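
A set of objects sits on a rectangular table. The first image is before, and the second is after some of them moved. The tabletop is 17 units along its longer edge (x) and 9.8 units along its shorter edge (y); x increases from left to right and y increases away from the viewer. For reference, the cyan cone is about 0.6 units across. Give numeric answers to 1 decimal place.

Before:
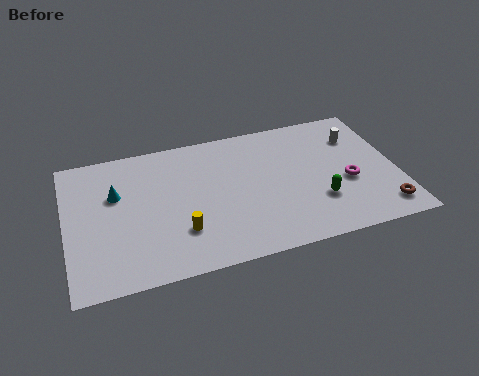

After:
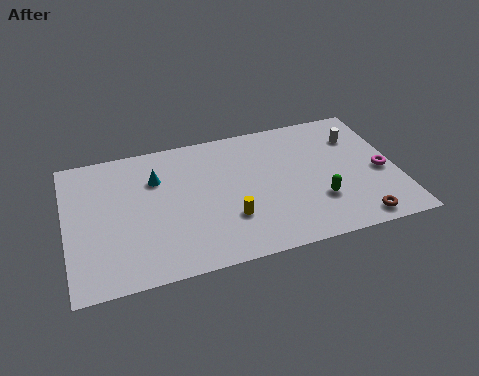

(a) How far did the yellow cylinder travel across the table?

2.5

The yellow cylinder was near (5.7, 2.8) before and (8.2, 3.0) after, so it travelled √(2.5² + 0.2²) ≈ 2.5 units.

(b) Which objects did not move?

the white cylinder and the green capsule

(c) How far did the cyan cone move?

2.2

The cyan cone was near (2.6, 6.3) before and (4.7, 6.9) after, so it travelled √(2.1² + 0.6²) ≈ 2.2 units.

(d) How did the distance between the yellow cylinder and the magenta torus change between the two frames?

-0.7

Before: roughly 8.8 units apart; after: 8.1. That's 0.7 units closer together.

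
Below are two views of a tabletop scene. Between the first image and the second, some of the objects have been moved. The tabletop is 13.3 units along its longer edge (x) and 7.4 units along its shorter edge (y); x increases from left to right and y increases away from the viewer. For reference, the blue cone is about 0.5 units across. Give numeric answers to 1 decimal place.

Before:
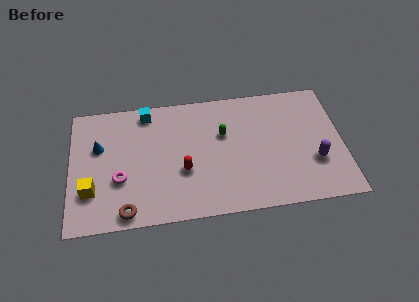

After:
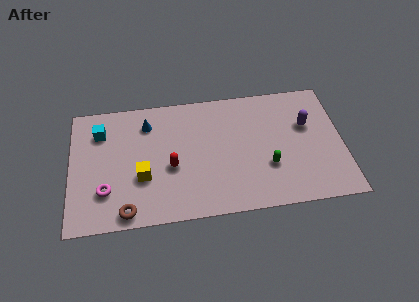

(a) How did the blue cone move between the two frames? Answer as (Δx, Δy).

(2.4, 1.1)

From the two frames, the blue cone sits at roughly (1.4, 4.7) before and (3.8, 5.8) after.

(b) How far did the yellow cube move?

2.5

The yellow cube moved from about (1.0, 2.2) to (3.5, 2.7), a distance of √(2.5² + 0.5²) ≈ 2.5.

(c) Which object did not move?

the brown torus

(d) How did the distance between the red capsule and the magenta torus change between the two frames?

+0.3

The distance was about 3.1 in the first image and 3.4 in the second, so they moved 0.3 units further apart.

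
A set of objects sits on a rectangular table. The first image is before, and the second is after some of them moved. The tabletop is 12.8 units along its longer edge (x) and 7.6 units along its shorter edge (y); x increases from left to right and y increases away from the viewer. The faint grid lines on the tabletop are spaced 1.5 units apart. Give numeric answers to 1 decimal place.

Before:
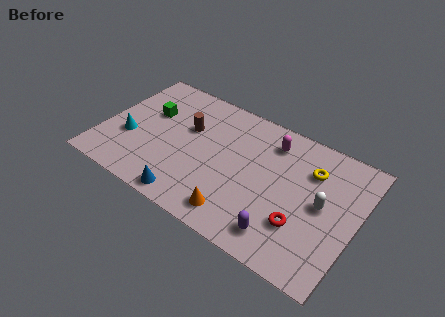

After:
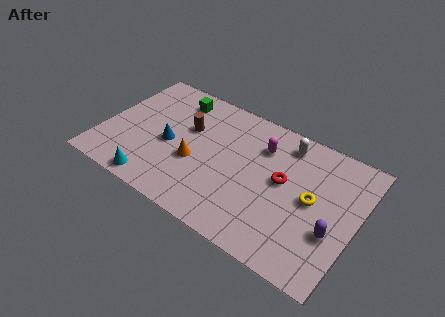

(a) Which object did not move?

the brown cylinder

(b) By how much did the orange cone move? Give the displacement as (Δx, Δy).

(-2.5, 1.8)

The orange cone started near (7.3, 1.2) and ended near (4.8, 3.0).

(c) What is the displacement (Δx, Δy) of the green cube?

(1.1, 1.5)

The green cube started near (2.1, 4.8) and ended near (3.2, 6.3).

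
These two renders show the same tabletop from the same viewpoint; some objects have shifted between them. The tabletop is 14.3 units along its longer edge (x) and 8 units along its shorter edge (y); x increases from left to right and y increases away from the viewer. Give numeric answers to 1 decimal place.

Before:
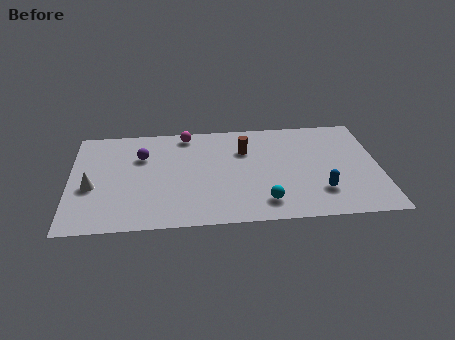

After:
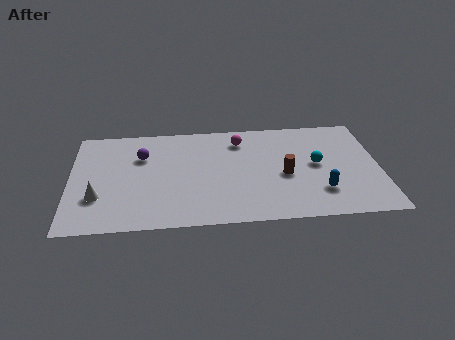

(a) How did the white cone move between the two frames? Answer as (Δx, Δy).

(0.3, -0.8)

From the two frames, the white cone sits at roughly (1.0, 3.3) before and (1.3, 2.5) after.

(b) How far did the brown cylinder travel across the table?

2.8

From (8.1, 5.6) to (9.9, 3.5), the brown cylinder covered √(1.8² + 2.1²) ≈ 2.8 units.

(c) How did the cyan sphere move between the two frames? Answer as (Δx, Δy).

(2.5, 2.7)

The cyan sphere started near (8.9, 1.5) and ended near (11.4, 4.2).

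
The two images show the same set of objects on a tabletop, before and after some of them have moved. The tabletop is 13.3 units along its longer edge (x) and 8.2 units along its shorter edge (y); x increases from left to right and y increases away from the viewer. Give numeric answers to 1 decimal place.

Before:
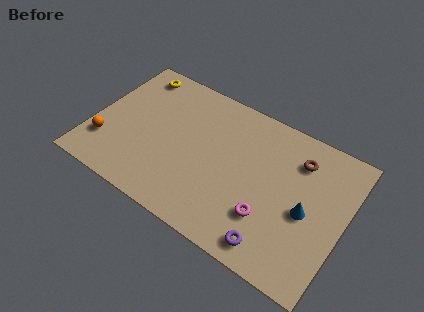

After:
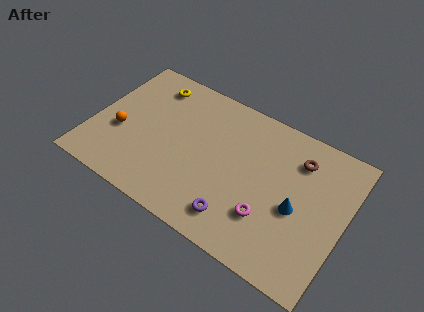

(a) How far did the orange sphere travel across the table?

1.2

From (0.9, 2.2) to (1.5, 3.2), the orange sphere covered √(0.6² + 1.0²) ≈ 1.2 units.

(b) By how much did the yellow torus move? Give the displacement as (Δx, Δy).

(1.0, -0.3)

The yellow torus started near (1.6, 7.1) and ended near (2.6, 6.8).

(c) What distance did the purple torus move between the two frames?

2.0

The purple torus moved from about (10.1, 1.1) to (8.1, 1.5), a distance of √(2.0² + 0.4²) ≈ 2.0.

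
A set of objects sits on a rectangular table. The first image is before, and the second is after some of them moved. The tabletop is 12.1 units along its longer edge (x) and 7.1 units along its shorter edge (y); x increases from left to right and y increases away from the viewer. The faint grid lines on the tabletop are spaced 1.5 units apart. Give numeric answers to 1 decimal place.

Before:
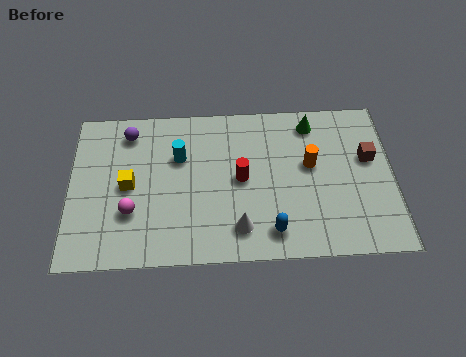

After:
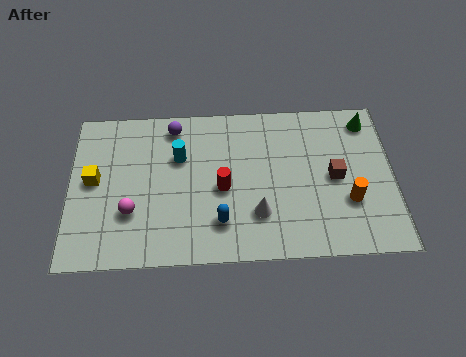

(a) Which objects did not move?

the magenta sphere and the cyan cylinder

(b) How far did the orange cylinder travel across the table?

2.2

The orange cylinder was near (9.0, 4.1) before and (10.4, 2.4) after, so it travelled √(1.4² + 1.7²) ≈ 2.2 units.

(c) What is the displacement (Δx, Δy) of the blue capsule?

(-1.9, 0.5)

From the two frames, the blue capsule sits at roughly (7.5, 1.2) before and (5.6, 1.7) after.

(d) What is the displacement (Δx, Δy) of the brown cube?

(-1.3, -0.8)

The brown cube started near (11.2, 4.3) and ended near (9.9, 3.5).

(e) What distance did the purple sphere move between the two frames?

1.7

From (2.2, 5.9) to (3.9, 6.1), the purple sphere covered √(1.7² + 0.2²) ≈ 1.7 units.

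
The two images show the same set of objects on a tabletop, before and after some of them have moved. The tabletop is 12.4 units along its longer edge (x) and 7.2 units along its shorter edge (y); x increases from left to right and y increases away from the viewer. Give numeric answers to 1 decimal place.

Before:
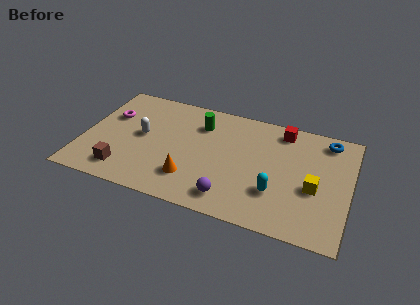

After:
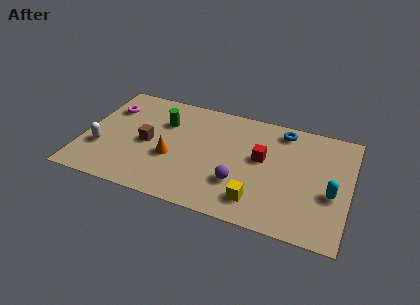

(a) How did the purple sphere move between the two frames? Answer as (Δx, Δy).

(0.3, 1.0)

The purple sphere was at about (7.1, 1.2) and moved to about (7.4, 2.2).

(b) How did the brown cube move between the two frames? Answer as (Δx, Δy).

(0.9, 2.1)

From the two frames, the brown cube sits at roughly (2.1, 1.3) before and (3.0, 3.4) after.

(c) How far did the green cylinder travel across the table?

1.7

The green cylinder was near (5.3, 5.4) before and (3.6, 5.0) after, so it travelled √(1.7² + 0.4²) ≈ 1.7 units.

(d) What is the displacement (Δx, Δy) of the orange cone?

(-1.0, 1.0)

From the two frames, the orange cone sits at roughly (5.2, 1.8) before and (4.2, 2.8) after.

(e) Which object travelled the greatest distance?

the yellow cube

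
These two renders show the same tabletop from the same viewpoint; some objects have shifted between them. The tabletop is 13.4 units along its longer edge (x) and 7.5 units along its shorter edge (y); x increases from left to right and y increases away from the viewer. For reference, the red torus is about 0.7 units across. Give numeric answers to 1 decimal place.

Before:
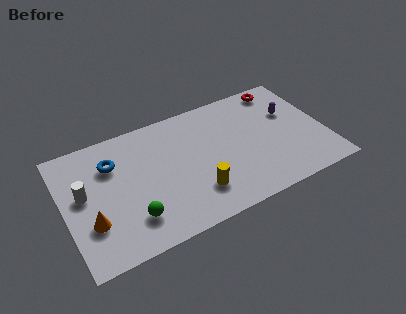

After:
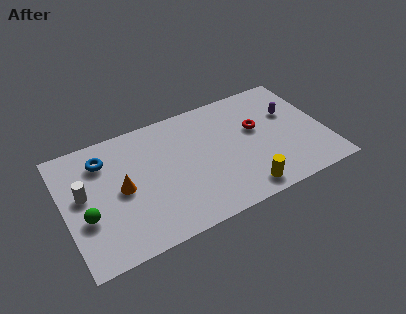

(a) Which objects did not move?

the white cylinder and the purple capsule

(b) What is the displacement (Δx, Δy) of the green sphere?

(-2.2, 1.0)

From the two frames, the green sphere sits at roughly (3.2, 1.8) before and (1.0, 2.8) after.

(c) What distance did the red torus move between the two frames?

2.6

The red torus was near (11.6, 6.6) before and (10.0, 4.5) after, so it travelled √(1.6² + 2.1²) ≈ 2.6 units.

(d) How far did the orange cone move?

2.1

The orange cone moved from about (1.2, 2.4) to (2.9, 3.7), a distance of √(1.7² + 1.3²) ≈ 2.1.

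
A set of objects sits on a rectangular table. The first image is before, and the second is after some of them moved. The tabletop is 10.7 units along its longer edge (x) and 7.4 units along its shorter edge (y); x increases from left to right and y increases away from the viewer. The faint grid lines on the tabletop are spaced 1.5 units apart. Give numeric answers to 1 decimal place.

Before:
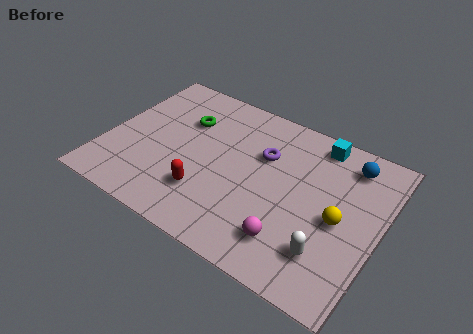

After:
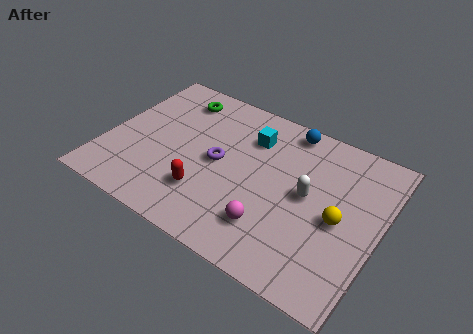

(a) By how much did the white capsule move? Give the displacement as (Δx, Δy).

(-1.1, 2.1)

From the two frames, the white capsule sits at roughly (9.0, 1.8) before and (7.9, 3.9) after.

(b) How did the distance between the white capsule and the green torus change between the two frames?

-1.0

The distance was about 7.0 in the first image and 6.0 in the second, so they moved 1.0 units closer together.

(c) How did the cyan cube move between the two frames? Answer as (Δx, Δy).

(-2.5, -1.0)

The cyan cube was at about (7.9, 6.5) and moved to about (5.4, 5.5).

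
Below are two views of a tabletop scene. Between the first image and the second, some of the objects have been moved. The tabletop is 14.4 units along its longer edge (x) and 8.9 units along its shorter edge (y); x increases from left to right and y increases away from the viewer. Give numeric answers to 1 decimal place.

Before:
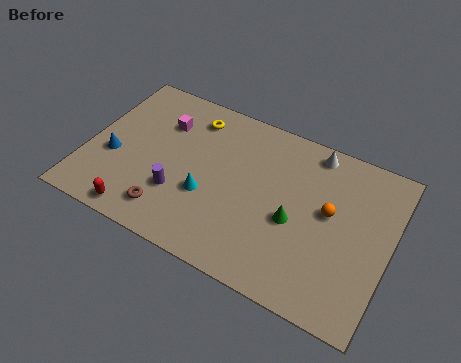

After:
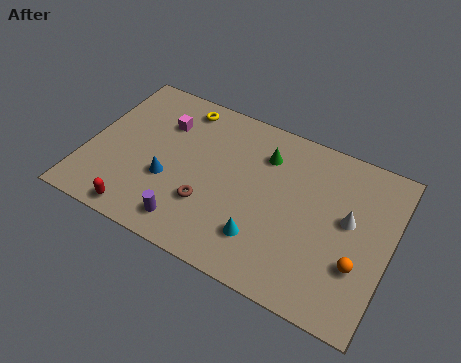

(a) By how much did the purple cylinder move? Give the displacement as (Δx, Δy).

(0.7, -1.4)

The purple cylinder was at about (4.6, 2.8) and moved to about (5.3, 1.4).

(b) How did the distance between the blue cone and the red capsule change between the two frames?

-0.5

They were about 3.1 units apart before and 2.6 after — 0.5 units closer together.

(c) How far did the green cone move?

3.4

The green cone moved from about (10.0, 3.8) to (8.2, 6.7), a distance of √(1.8² + 2.9²) ≈ 3.4.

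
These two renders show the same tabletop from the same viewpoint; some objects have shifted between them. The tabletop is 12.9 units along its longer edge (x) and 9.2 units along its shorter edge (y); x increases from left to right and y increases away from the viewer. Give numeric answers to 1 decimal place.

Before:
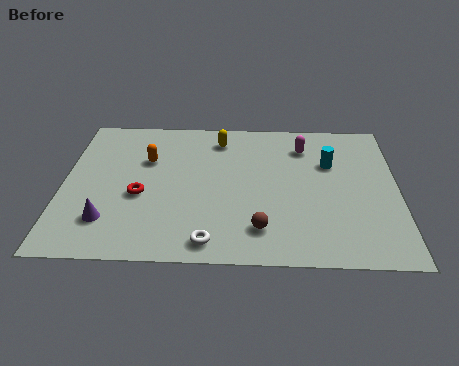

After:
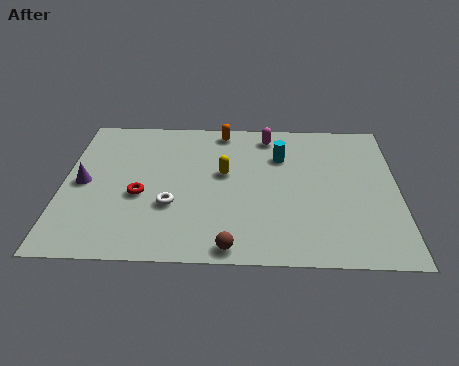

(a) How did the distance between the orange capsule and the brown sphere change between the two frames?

+1.3

Before: roughly 6.1 units apart; after: 7.4. That's 1.3 units further apart.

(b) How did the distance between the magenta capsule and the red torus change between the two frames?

-0.8

Before: roughly 7.2 units apart; after: 6.4. That's 0.8 units closer together.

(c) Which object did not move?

the red torus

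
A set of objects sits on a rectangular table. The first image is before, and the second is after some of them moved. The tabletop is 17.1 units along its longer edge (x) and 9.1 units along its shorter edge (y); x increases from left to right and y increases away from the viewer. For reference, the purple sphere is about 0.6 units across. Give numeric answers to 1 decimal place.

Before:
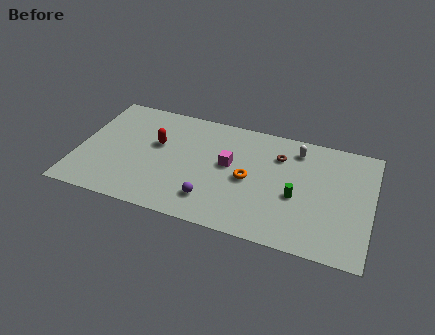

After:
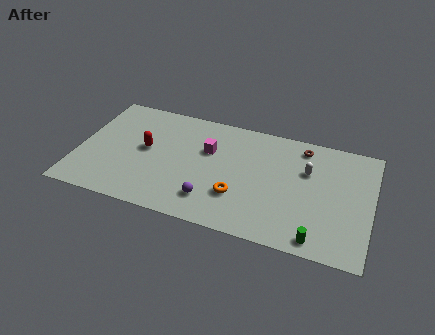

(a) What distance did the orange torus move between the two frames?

1.6

From (10.0, 4.3) to (9.5, 2.8), the orange torus covered √(0.5² + 1.5²) ≈ 1.6 units.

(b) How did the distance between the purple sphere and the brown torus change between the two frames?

+1.7

The distance was about 5.9 in the first image and 7.6 in the second, so they moved 1.7 units further apart.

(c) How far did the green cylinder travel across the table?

3.1

The green cylinder was near (12.8, 3.8) before and (14.2, 1.0) after, so it travelled √(1.4² + 2.8²) ≈ 3.1 units.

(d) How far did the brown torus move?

1.7

The brown torus was near (11.6, 6.7) before and (12.9, 7.8) after, so it travelled √(1.3² + 1.1²) ≈ 1.7 units.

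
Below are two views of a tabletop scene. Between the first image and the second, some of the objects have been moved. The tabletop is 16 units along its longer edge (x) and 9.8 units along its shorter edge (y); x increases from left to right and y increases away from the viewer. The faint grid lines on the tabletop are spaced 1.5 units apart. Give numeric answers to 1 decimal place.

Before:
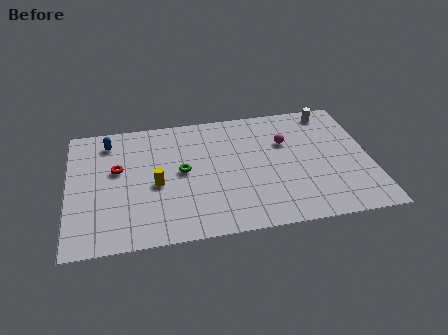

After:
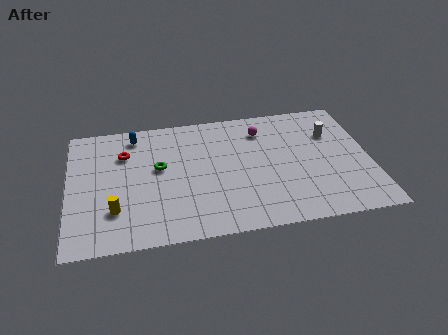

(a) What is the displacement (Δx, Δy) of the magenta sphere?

(-1.2, 1.2)

From the two frames, the magenta sphere sits at roughly (11.6, 6.5) before and (10.4, 7.7) after.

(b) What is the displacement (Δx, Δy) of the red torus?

(0.4, 1.2)

The red torus was at about (2.6, 5.8) and moved to about (3.0, 7.0).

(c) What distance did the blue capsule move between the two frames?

1.4

The blue capsule moved from about (2.2, 8.1) to (3.6, 8.4), a distance of √(1.4² + 0.3²) ≈ 1.4.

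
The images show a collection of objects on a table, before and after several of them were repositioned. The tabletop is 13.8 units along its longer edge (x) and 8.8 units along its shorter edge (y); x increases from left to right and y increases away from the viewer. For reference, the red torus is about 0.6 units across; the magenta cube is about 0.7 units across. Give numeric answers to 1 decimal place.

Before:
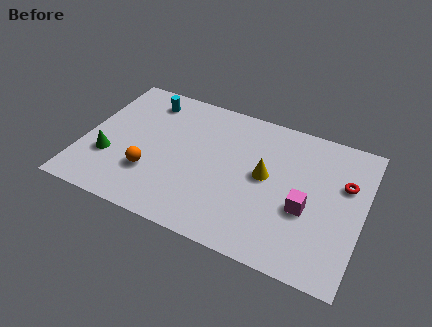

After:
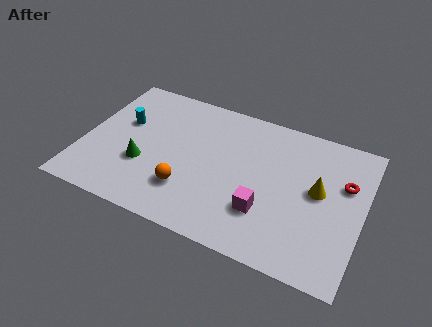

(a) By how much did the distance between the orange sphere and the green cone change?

+0.3

The distance was about 2.1 in the first image and 2.4 in the second, so they moved 0.3 units further apart.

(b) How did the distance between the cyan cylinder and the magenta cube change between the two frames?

-1.3

The distance was about 9.2 in the first image and 7.9 in the second, so they moved 1.3 units closer together.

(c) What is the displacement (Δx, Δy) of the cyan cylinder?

(-0.9, -1.9)

From the two frames, the cyan cylinder sits at roughly (2.7, 7.3) before and (1.8, 5.4) after.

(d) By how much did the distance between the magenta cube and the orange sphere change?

-3.8

The distance was about 7.6 in the first image and 3.8 in the second, so they moved 3.8 units closer together.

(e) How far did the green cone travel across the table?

1.7

The green cone moved from about (1.4, 2.9) to (3.1, 3.1), a distance of √(1.7² + 0.2²) ≈ 1.7.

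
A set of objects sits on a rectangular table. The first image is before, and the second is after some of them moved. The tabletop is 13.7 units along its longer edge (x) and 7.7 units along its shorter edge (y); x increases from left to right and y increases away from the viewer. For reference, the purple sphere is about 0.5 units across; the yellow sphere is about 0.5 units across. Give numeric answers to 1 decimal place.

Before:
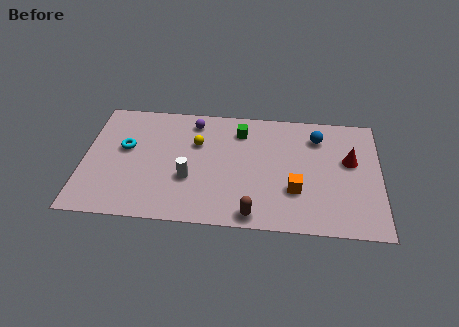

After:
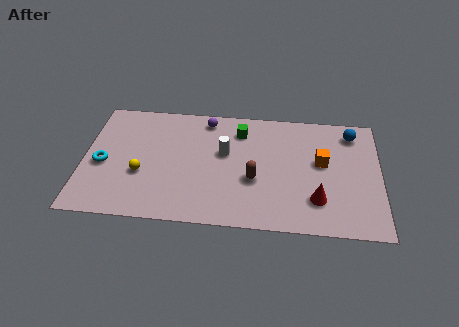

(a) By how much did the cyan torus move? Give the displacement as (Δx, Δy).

(-1.0, -1.1)

The cyan torus started near (1.9, 4.5) and ended near (0.9, 3.4).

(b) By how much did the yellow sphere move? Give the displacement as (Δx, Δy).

(-2.5, -2.2)

From the two frames, the yellow sphere sits at roughly (5.2, 5.1) before and (2.7, 2.9) after.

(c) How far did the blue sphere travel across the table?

1.6

From (10.8, 6.0) to (12.4, 6.4), the blue sphere covered √(1.6² + 0.4²) ≈ 1.6 units.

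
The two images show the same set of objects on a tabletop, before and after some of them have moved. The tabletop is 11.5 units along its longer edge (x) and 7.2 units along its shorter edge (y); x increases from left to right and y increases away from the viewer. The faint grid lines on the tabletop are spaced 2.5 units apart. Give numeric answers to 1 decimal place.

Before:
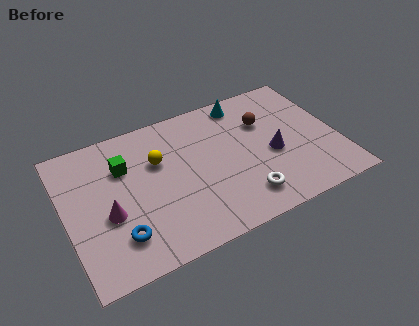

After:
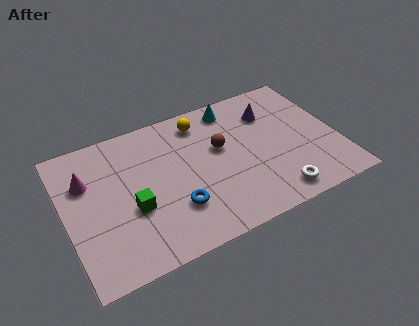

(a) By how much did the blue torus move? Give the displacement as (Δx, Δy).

(2.4, 0.4)

The blue torus started near (2.0, 1.7) and ended near (4.4, 2.1).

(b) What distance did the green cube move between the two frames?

2.2

From (2.6, 5.0) to (2.7, 2.8), the green cube covered √(0.1² + 2.2²) ≈ 2.2 units.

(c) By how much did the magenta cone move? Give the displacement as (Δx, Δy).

(-0.7, 2.0)

From the two frames, the magenta cone sits at roughly (1.7, 2.9) before and (1.0, 4.9) after.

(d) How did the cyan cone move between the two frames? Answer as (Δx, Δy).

(-0.5, -0.1)

The cyan cone was at about (7.9, 6.3) and moved to about (7.4, 6.2).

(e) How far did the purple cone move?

2.2

The purple cone was near (8.7, 3.1) before and (8.9, 5.3) after, so it travelled √(0.2² + 2.2²) ≈ 2.2 units.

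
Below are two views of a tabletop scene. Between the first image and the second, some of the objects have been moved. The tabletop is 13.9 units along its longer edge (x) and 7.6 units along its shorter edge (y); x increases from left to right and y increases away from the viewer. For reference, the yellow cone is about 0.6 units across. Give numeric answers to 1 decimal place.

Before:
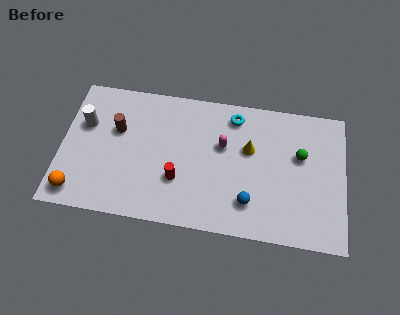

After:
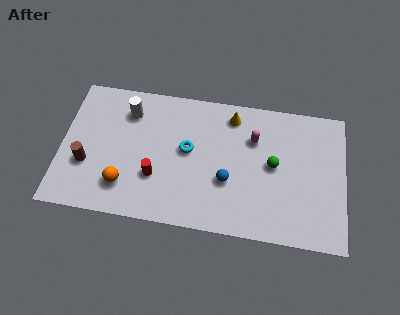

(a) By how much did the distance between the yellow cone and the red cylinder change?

+1.3

Before: roughly 4.0 units apart; after: 5.3. That's 1.3 units further apart.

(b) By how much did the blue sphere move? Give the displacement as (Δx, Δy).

(-1.1, 1.0)

The blue sphere started near (9.3, 1.8) and ended near (8.2, 2.8).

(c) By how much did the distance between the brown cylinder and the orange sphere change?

-2.0

Before: roughly 4.1 units apart; after: 2.1. That's 2.0 units closer together.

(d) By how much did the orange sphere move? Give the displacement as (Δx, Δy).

(2.3, 0.7)

The orange sphere was at about (0.9, 1.1) and moved to about (3.2, 1.8).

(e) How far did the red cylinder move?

1.1

The red cylinder moved from about (5.8, 2.5) to (4.7, 2.5), a distance of √(1.1² + 0.0²) ≈ 1.1.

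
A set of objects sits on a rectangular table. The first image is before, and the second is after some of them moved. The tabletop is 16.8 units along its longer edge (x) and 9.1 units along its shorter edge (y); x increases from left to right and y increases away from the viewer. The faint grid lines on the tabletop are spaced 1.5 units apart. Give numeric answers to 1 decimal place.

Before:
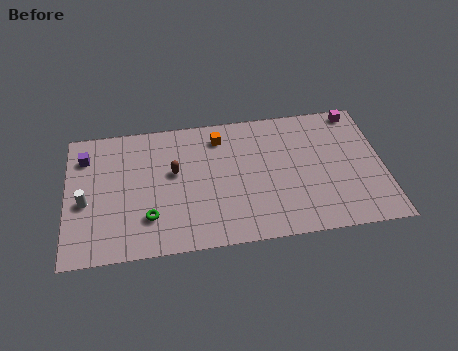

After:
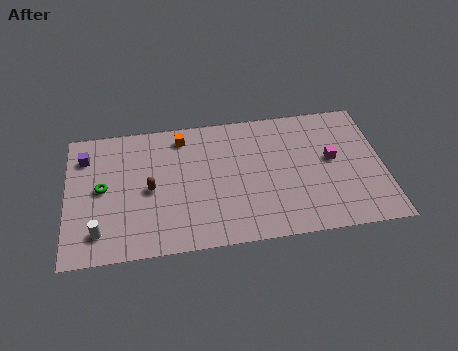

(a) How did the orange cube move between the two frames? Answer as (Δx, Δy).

(-2.0, 0.3)

From the two frames, the orange cube sits at roughly (8.2, 7.4) before and (6.2, 7.7) after.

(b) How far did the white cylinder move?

2.2

The white cylinder moved from about (1.0, 3.9) to (1.7, 1.8), a distance of √(0.7² + 2.1²) ≈ 2.2.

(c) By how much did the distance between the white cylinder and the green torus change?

-0.7

The distance was about 3.6 in the first image and 2.9 in the second, so they moved 0.7 units closer together.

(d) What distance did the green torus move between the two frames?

3.3

The green torus moved from about (4.3, 2.4) to (1.9, 4.7), a distance of √(2.4² + 2.3²) ≈ 3.3.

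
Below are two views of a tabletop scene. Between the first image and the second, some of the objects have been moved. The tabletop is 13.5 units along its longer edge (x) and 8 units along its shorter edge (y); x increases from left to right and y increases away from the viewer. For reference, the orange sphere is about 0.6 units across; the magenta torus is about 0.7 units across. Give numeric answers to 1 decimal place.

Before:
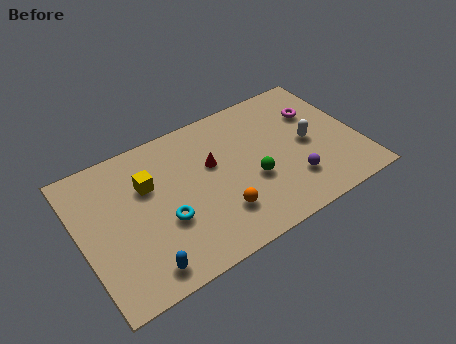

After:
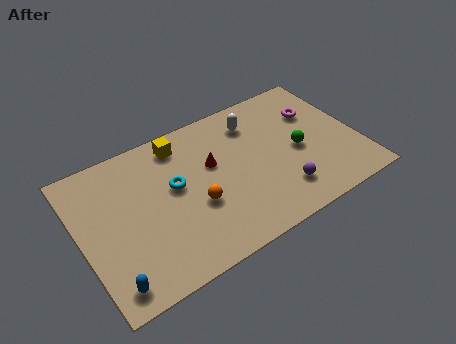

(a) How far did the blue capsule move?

1.5

The blue capsule was near (2.5, 1.1) before and (1.0, 1.1) after, so it travelled √(1.5² + 0.0²) ≈ 1.5 units.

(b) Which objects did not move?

the magenta torus and the red cone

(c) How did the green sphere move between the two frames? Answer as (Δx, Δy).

(2.4, 0.6)

The green sphere started near (8.2, 3.1) and ended near (10.6, 3.7).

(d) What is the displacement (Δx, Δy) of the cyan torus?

(0.7, 1.6)

The cyan torus started near (3.9, 3.0) and ended near (4.6, 4.6).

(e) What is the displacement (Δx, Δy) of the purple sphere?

(-0.6, -0.3)

The purple sphere started near (10.0, 2.1) and ended near (9.4, 1.8).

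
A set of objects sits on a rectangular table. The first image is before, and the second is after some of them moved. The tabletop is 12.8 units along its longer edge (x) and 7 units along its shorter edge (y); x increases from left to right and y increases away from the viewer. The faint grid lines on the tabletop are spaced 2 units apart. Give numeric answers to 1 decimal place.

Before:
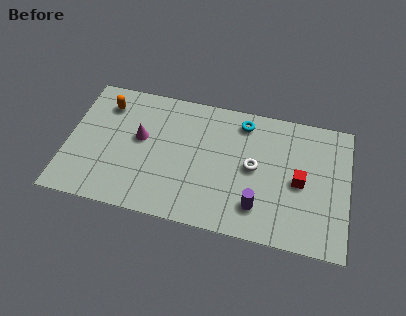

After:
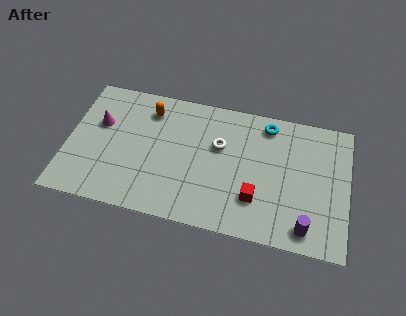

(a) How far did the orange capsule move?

2.0

The orange capsule was near (1.6, 5.5) before and (3.6, 5.6) after, so it travelled √(2.0² + 0.1²) ≈ 2.0 units.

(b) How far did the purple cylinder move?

2.3

From (8.8, 1.6) to (11.0, 1.0), the purple cylinder covered √(2.2² + 0.6²) ≈ 2.3 units.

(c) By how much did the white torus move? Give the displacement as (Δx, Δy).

(-1.6, 0.8)

From the two frames, the white torus sits at roughly (8.5, 3.6) before and (6.9, 4.4) after.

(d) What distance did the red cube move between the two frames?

2.3

The red cube moved from about (10.6, 3.3) to (8.7, 2.0), a distance of √(1.9² + 1.3²) ≈ 2.3.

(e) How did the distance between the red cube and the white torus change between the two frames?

+0.9

Before: roughly 2.1 units apart; after: 3.0. That's 0.9 units further apart.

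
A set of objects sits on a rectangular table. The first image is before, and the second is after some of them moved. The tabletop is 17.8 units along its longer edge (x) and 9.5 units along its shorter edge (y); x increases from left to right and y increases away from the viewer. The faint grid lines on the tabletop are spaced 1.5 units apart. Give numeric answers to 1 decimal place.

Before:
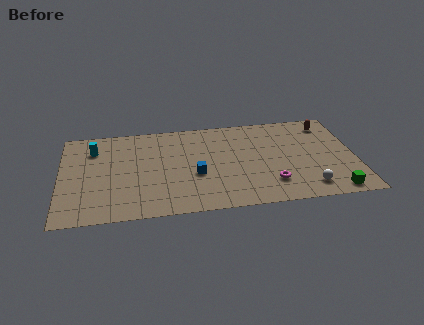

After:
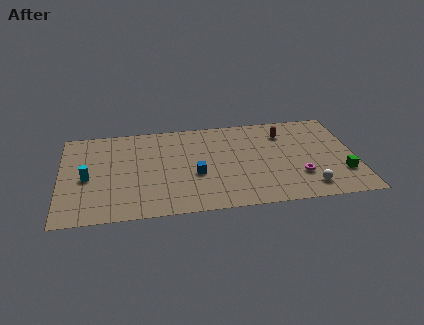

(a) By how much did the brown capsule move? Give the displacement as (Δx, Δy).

(-2.7, -0.6)

From the two frames, the brown capsule sits at roughly (16.3, 7.9) before and (13.6, 7.3) after.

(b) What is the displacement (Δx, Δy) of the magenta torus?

(1.7, 0.5)

The magenta torus started near (12.6, 2.3) and ended near (14.3, 2.8).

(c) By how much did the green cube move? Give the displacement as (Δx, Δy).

(0.6, 1.7)

The green cube was at about (16.3, 1.0) and moved to about (16.9, 2.7).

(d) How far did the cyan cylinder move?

2.9

From (2.0, 7.2) to (1.6, 4.3), the cyan cylinder covered √(0.4² + 2.9²) ≈ 2.9 units.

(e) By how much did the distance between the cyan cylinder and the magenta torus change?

+1.1

The distance was about 11.7 in the first image and 12.8 in the second, so they moved 1.1 units further apart.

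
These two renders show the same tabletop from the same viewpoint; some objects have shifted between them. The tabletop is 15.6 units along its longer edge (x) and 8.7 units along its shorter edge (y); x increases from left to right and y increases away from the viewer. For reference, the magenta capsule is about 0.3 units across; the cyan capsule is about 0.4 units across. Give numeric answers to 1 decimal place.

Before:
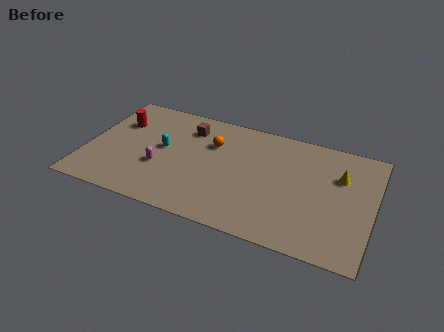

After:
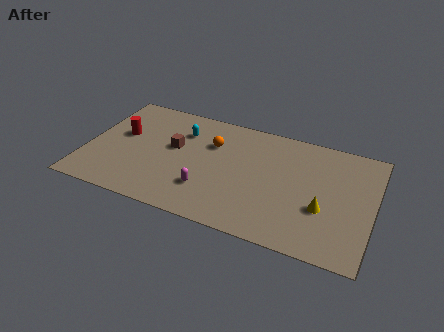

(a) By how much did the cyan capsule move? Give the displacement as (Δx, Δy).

(0.9, 1.7)

From the two frames, the cyan capsule sits at roughly (4.1, 4.7) before and (5.0, 6.4) after.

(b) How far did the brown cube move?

1.9

The brown cube was near (5.3, 6.8) before and (4.7, 5.0) after, so it travelled √(0.6² + 1.8²) ≈ 1.9 units.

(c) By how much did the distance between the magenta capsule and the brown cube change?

-0.5

Before: roughly 3.8 units apart; after: 3.3. That's 0.5 units closer together.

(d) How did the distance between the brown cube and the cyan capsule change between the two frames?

-1.0

The distance was about 2.4 in the first image and 1.4 in the second, so they moved 1.0 units closer together.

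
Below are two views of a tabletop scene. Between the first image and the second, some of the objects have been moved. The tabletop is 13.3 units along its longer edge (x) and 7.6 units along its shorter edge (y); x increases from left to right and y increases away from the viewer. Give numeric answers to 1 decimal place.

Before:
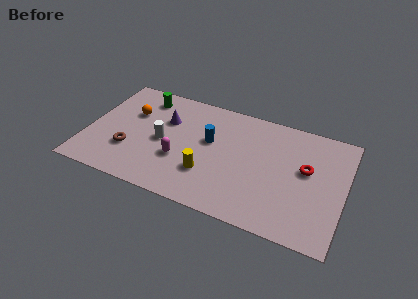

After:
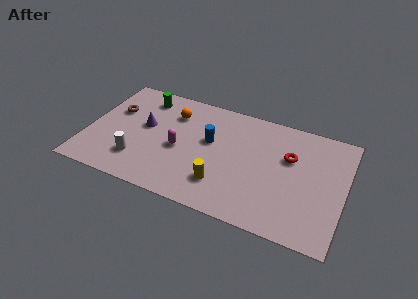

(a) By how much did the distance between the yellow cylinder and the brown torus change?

+2.6

The distance was about 4.1 in the first image and 6.7 in the second, so they moved 2.6 units further apart.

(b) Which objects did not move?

the blue cylinder and the green cylinder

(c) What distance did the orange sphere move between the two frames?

2.2

The orange sphere was near (2.1, 5.0) before and (4.2, 5.7) after, so it travelled √(2.1² + 0.7²) ≈ 2.2 units.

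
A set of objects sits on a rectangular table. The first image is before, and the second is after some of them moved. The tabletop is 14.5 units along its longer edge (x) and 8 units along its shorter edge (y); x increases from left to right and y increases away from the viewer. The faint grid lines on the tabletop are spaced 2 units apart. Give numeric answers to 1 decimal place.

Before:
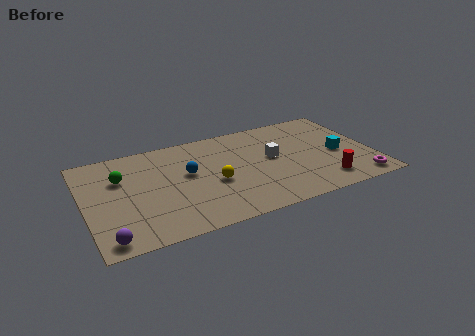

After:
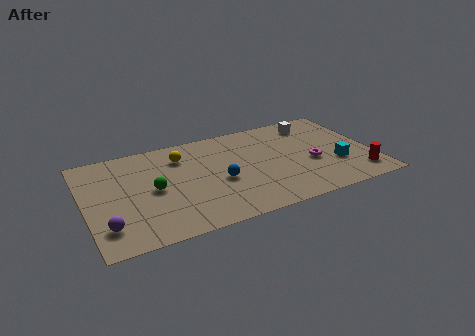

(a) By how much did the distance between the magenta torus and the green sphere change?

-4.4

The distance was about 12.4 in the first image and 8.0 in the second, so they moved 4.4 units closer together.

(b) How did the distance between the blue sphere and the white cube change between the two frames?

+1.8

Before: roughly 4.3 units apart; after: 6.1. That's 1.8 units further apart.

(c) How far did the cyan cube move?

0.9

The cyan cube was near (12.8, 3.6) before and (12.6, 2.7) after, so it travelled √(0.2² + 0.9²) ≈ 0.9 units.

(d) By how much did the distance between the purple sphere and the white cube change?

+2.7

Before: roughly 9.3 units apart; after: 12.0. That's 2.7 units further apart.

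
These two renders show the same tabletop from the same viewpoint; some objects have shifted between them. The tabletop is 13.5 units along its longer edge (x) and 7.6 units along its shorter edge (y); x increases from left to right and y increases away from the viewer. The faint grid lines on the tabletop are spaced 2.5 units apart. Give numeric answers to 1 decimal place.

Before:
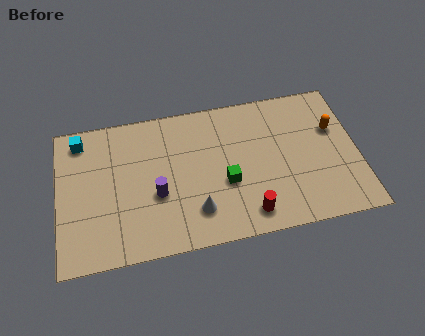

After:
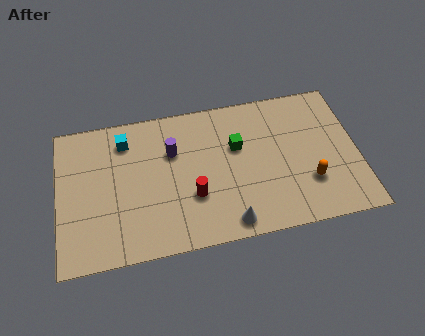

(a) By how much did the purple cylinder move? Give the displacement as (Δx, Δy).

(0.8, 2.1)

The purple cylinder was at about (4.4, 3.0) and moved to about (5.2, 5.1).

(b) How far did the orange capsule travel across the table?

2.9

From (12.5, 4.9) to (11.2, 2.3), the orange capsule covered √(1.3² + 2.6²) ≈ 2.9 units.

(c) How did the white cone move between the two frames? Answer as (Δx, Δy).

(1.4, -0.9)

The white cone was at about (6.1, 1.8) and moved to about (7.5, 0.9).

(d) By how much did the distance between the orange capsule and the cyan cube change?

-2.6

Before: roughly 11.5 units apart; after: 8.9. That's 2.6 units closer together.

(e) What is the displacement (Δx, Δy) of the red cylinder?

(-2.4, 1.4)

From the two frames, the red cylinder sits at roughly (8.4, 1.2) before and (6.0, 2.6) after.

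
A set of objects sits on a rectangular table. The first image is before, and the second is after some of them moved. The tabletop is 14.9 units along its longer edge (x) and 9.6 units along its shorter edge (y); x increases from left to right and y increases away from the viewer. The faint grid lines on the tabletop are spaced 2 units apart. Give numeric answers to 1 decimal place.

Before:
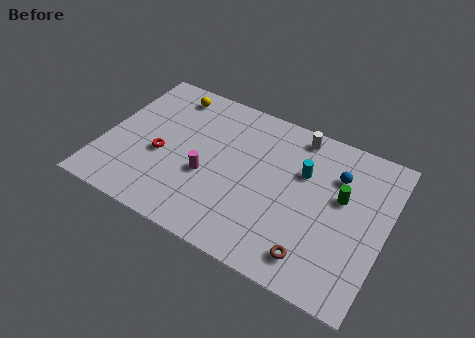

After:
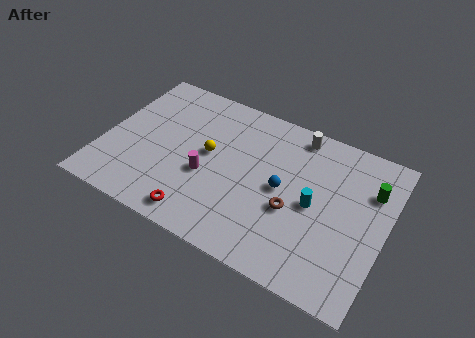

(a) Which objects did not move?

the white cylinder and the magenta cylinder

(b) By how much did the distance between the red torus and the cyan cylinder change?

-1.1

Before: roughly 7.7 units apart; after: 6.6. That's 1.1 units closer together.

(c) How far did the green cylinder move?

1.8

The green cylinder was near (12.5, 5.7) before and (13.9, 6.8) after, so it travelled √(1.4² + 1.1²) ≈ 1.8 units.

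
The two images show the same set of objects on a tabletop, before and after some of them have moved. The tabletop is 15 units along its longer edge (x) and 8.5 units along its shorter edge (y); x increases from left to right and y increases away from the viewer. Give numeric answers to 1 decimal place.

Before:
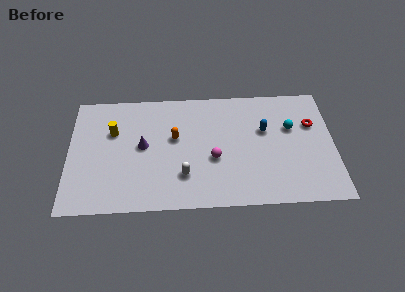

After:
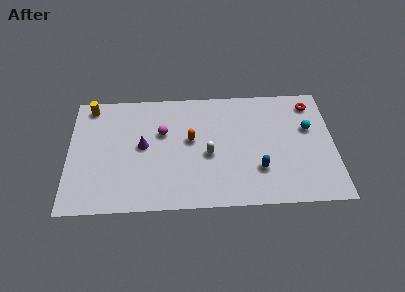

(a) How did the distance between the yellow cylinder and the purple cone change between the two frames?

+2.2

Before: roughly 2.0 units apart; after: 4.2. That's 2.2 units further apart.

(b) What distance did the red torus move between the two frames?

1.5

From (13.8, 5.6) to (13.8, 7.1), the red torus covered √(0.0² + 1.5²) ≈ 1.5 units.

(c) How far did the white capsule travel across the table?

2.0

The white capsule moved from about (6.5, 2.3) to (7.9, 3.7), a distance of √(1.4² + 1.4²) ≈ 2.0.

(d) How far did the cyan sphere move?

1.0

The cyan sphere moved from about (12.6, 5.4) to (13.6, 5.3), a distance of √(1.0² + 0.1²) ≈ 1.0.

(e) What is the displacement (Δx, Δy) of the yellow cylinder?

(-1.3, 1.9)

The yellow cylinder started near (2.5, 5.6) and ended near (1.2, 7.5).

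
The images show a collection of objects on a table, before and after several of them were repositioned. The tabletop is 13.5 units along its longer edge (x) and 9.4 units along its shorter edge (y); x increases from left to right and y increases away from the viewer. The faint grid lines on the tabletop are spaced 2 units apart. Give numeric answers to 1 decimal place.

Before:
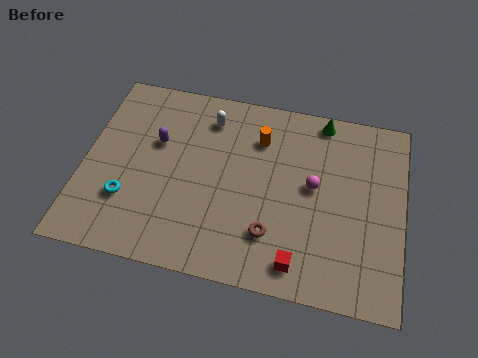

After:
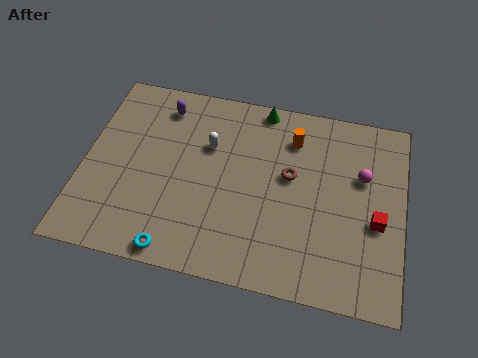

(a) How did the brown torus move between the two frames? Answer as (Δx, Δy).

(0.6, 3.0)

The brown torus was at about (8.1, 2.4) and moved to about (8.7, 5.4).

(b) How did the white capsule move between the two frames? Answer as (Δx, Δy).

(0.1, -1.4)

The white capsule started near (5.1, 7.6) and ended near (5.2, 6.2).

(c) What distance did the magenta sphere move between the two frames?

2.2

The magenta sphere moved from about (9.7, 5.1) to (11.7, 6.0), a distance of √(2.0² + 0.9²) ≈ 2.2.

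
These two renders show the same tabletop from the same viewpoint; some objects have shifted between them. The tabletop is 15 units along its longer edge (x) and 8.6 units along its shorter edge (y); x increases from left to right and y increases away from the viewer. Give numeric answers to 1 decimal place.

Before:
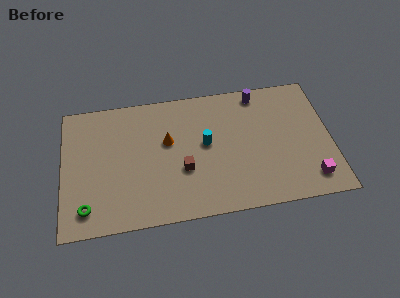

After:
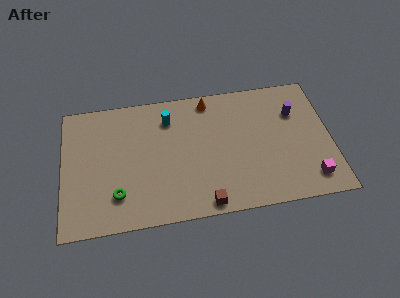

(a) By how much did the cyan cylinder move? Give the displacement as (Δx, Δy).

(-2.0, 2.0)

From the two frames, the cyan cylinder sits at roughly (8.0, 4.7) before and (6.0, 6.7) after.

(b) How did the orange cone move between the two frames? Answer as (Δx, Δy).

(2.4, 2.4)

The orange cone started near (5.9, 5.2) and ended near (8.3, 7.6).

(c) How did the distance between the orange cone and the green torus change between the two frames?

+1.7

Before: roughly 5.9 units apart; after: 7.6. That's 1.7 units further apart.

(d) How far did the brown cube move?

2.6

The brown cube was near (6.7, 3.2) before and (7.8, 0.8) after, so it travelled √(1.1² + 2.4²) ≈ 2.6 units.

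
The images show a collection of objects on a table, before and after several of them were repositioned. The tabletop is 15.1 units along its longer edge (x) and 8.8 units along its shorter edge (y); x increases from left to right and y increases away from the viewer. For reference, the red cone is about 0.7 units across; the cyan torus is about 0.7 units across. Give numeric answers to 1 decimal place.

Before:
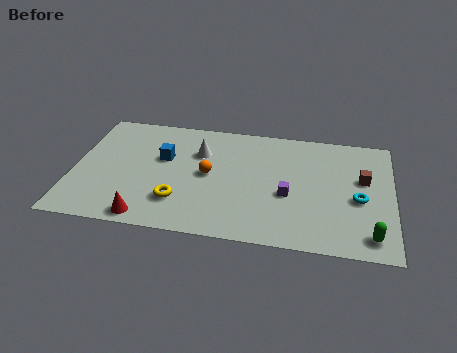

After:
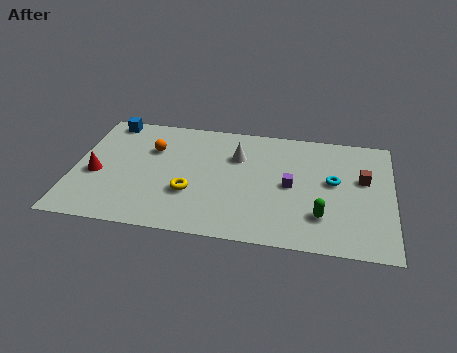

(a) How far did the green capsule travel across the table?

2.5

The green capsule moved from about (14.1, 1.3) to (11.8, 2.3), a distance of √(2.3² + 1.0²) ≈ 2.5.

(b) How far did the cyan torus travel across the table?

1.6

The cyan torus was near (13.5, 3.8) before and (12.3, 4.9) after, so it travelled √(1.2² + 1.1²) ≈ 1.6 units.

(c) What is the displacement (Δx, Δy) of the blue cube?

(-2.8, 2.5)

From the two frames, the blue cube sits at roughly (4.2, 5.4) before and (1.4, 7.9) after.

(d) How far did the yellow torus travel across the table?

0.9

The yellow torus moved from about (5.1, 2.3) to (5.6, 3.0), a distance of √(0.5² + 0.7²) ≈ 0.9.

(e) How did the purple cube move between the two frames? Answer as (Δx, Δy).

(0.1, 0.7)

From the two frames, the purple cube sits at roughly (10.2, 3.6) before and (10.3, 4.3) after.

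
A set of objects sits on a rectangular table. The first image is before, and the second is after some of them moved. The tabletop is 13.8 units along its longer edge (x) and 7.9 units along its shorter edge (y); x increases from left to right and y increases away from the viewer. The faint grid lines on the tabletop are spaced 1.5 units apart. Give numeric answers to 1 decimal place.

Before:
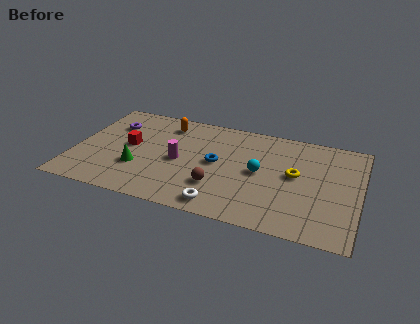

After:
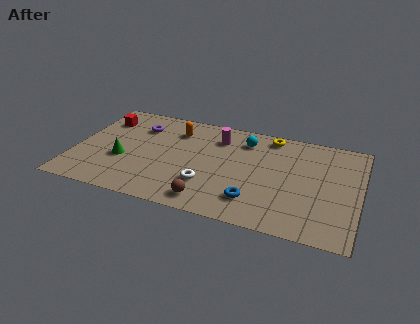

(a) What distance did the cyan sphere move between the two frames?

2.5

From (9.0, 4.0) to (8.1, 6.3), the cyan sphere covered √(0.9² + 2.3²) ≈ 2.5 units.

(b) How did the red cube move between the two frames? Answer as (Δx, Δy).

(-1.5, 1.8)

The red cube was at about (2.6, 4.2) and moved to about (1.1, 6.0).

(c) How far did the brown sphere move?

1.2

The brown sphere was near (7.1, 2.3) before and (6.8, 1.1) after, so it travelled √(0.3² + 1.2²) ≈ 1.2 units.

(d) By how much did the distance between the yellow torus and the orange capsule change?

-2.2

They were about 6.9 units apart before and 4.7 after — 2.2 units closer together.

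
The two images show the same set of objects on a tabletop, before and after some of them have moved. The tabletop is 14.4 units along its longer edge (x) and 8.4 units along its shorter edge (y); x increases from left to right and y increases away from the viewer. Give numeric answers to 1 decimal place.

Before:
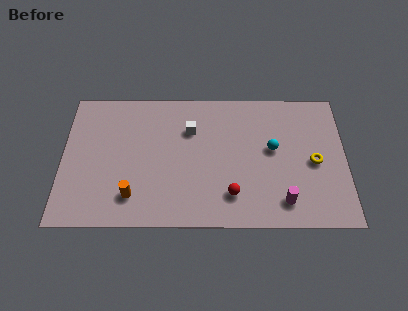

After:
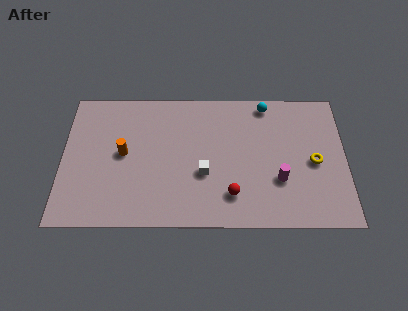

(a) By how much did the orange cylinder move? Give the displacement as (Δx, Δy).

(-0.5, 2.6)

The orange cylinder started near (3.6, 1.8) and ended near (3.1, 4.4).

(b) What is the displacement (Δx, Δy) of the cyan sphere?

(-0.3, 2.8)

The cyan sphere was at about (10.7, 4.7) and moved to about (10.4, 7.5).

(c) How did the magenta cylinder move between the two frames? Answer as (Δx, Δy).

(-0.2, 1.3)

The magenta cylinder started near (11.2, 1.5) and ended near (11.0, 2.8).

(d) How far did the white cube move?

2.8

From (6.5, 5.9) to (7.2, 3.2), the white cube covered √(0.7² + 2.7²) ≈ 2.8 units.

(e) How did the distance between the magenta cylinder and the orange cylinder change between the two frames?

+0.5

Before: roughly 7.6 units apart; after: 8.1. That's 0.5 units further apart.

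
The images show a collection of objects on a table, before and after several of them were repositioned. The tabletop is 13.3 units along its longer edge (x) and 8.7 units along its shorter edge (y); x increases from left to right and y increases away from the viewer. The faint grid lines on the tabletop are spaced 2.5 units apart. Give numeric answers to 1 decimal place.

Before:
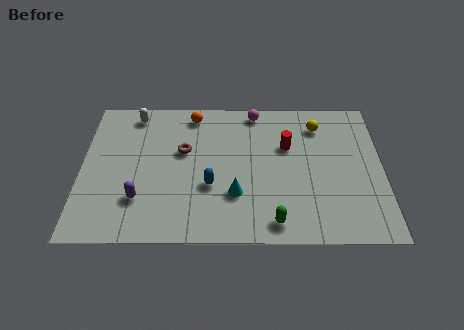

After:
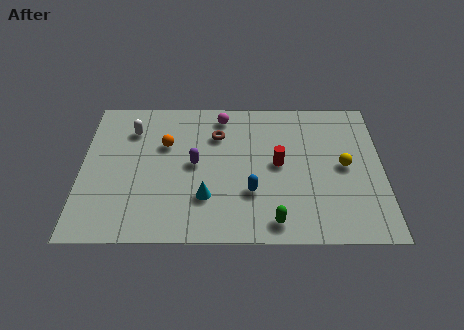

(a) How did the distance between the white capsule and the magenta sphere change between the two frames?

-1.3

The distance was about 5.4 in the first image and 4.1 in the second, so they moved 1.3 units closer together.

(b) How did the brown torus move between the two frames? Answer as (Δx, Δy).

(1.5, 1.0)

The brown torus started near (4.5, 5.3) and ended near (6.0, 6.3).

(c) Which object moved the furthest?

the purple capsule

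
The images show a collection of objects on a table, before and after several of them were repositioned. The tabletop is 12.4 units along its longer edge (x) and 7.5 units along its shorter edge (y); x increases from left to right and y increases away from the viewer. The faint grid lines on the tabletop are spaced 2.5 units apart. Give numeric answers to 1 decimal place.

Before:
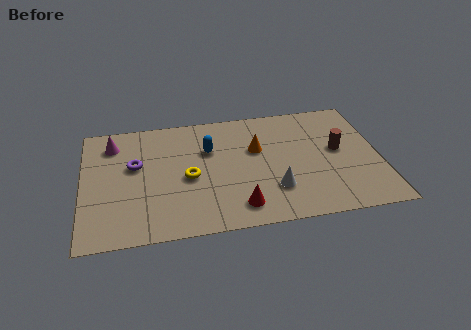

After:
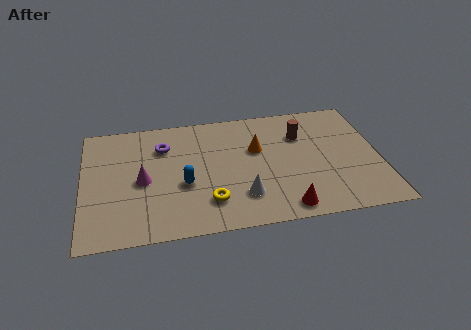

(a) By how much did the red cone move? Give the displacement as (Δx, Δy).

(1.9, -0.4)

The red cone started near (6.4, 1.3) and ended near (8.3, 0.9).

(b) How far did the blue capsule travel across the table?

2.3

The blue capsule was near (5.3, 5.0) before and (4.2, 3.0) after, so it travelled √(1.1² + 2.0²) ≈ 2.3 units.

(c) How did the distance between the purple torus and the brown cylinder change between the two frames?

-2.7

They were about 8.5 units apart before and 5.8 after — 2.7 units closer together.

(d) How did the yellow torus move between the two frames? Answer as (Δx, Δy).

(0.8, -1.6)

From the two frames, the yellow torus sits at roughly (4.4, 3.4) before and (5.2, 1.8) after.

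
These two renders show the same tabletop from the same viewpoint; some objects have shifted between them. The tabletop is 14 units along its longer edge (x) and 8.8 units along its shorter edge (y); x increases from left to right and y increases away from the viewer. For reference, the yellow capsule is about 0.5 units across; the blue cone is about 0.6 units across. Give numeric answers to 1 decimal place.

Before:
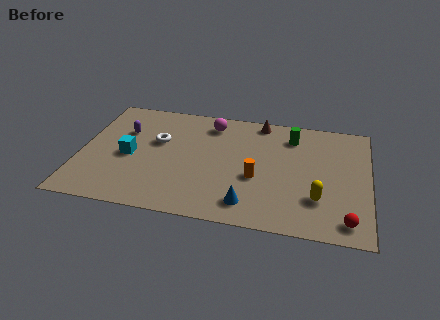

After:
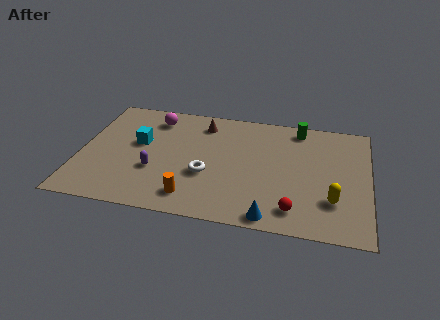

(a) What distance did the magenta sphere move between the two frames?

2.8

The magenta sphere was near (6.2, 7.3) before and (3.4, 7.2) after, so it travelled √(2.8² + 0.1²) ≈ 2.8 units.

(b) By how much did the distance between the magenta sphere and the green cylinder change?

+3.1

The distance was about 4.0 in the first image and 7.1 in the second, so they moved 3.1 units further apart.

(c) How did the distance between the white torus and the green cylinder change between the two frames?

-0.5

They were about 6.7 units apart before and 6.2 after — 0.5 units closer together.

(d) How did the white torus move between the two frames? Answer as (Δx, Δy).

(2.5, -2.1)

The white torus started near (3.7, 5.4) and ended near (6.2, 3.3).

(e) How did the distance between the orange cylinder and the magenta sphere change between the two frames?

+1.6

The distance was about 4.5 in the first image and 6.1 in the second, so they moved 1.6 units further apart.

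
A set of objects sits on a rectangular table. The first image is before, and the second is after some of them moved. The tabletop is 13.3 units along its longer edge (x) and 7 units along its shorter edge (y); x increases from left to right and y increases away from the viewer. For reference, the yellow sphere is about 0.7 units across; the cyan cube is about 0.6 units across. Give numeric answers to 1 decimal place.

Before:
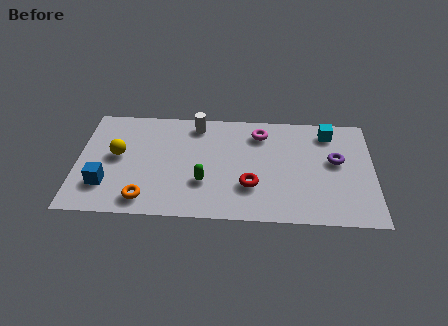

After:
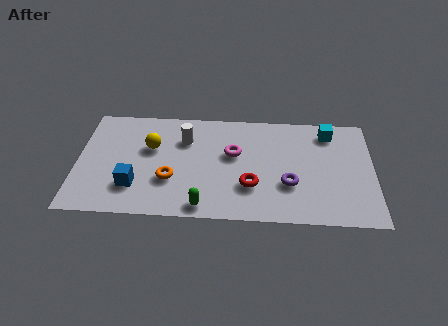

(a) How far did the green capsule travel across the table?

1.5

The green capsule was near (5.7, 2.3) before and (5.7, 0.8) after, so it travelled √(0.0² + 1.5²) ≈ 1.5 units.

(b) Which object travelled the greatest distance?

the purple torus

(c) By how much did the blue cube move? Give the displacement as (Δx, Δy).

(1.3, 0.0)

From the two frames, the blue cube sits at roughly (1.3, 1.9) before and (2.6, 1.9) after.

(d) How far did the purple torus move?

2.6

The purple torus was near (11.6, 4.0) before and (9.5, 2.4) after, so it travelled √(2.1² + 1.6²) ≈ 2.6 units.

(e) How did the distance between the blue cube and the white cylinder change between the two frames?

-1.9

They were about 5.7 units apart before and 3.8 after — 1.9 units closer together.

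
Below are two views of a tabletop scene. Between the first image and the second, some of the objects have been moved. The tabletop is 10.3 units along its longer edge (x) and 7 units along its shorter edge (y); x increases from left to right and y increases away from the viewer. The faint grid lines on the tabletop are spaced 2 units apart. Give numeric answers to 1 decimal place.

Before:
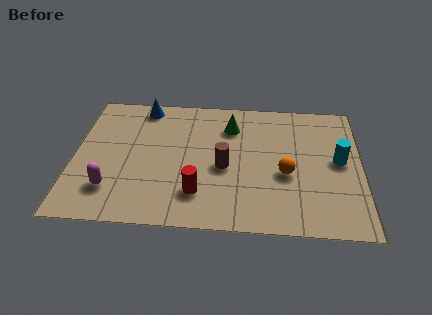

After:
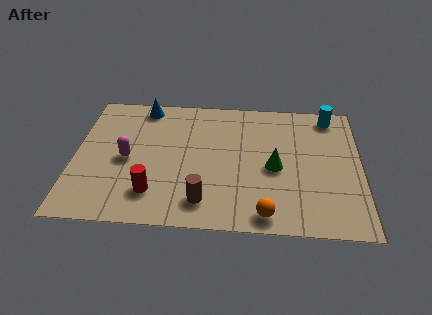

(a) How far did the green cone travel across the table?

2.6

From (5.6, 5.3) to (7.2, 3.2), the green cone covered √(1.6² + 2.1²) ≈ 2.6 units.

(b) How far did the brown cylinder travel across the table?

1.9

The brown cylinder was near (5.4, 3.1) before and (4.7, 1.3) after, so it travelled √(0.7² + 1.8²) ≈ 1.9 units.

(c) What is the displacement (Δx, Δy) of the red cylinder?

(-1.6, -0.1)

The red cylinder started near (4.5, 1.7) and ended near (2.9, 1.6).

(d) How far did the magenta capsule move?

1.7

The magenta capsule was near (1.4, 1.7) before and (1.9, 3.3) after, so it travelled √(0.5² + 1.6²) ≈ 1.7 units.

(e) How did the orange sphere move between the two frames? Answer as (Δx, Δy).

(-0.7, -2.1)

The orange sphere was at about (7.6, 2.9) and moved to about (6.9, 0.8).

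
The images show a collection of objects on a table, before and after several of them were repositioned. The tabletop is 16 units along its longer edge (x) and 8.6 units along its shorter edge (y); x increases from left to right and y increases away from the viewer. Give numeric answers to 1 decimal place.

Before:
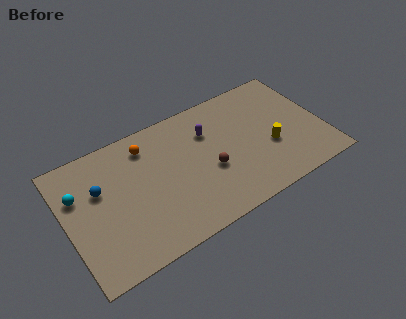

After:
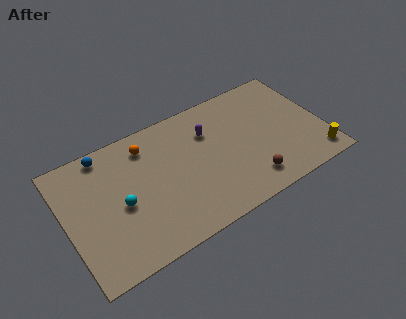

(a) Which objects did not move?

the orange sphere and the purple capsule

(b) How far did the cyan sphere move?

3.1

The cyan sphere was near (0.9, 5.8) before and (3.3, 3.9) after, so it travelled √(2.4² + 1.9²) ≈ 3.1 units.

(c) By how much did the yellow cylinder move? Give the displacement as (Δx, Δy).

(2.6, -2.0)

The yellow cylinder was at about (12.6, 3.3) and moved to about (15.2, 1.3).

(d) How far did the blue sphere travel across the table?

2.3

The blue sphere moved from about (2.2, 5.5) to (2.8, 7.7), a distance of √(0.6² + 2.2²) ≈ 2.3.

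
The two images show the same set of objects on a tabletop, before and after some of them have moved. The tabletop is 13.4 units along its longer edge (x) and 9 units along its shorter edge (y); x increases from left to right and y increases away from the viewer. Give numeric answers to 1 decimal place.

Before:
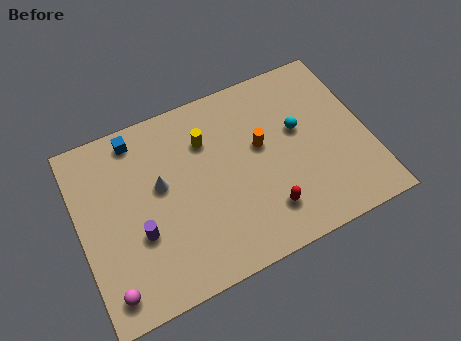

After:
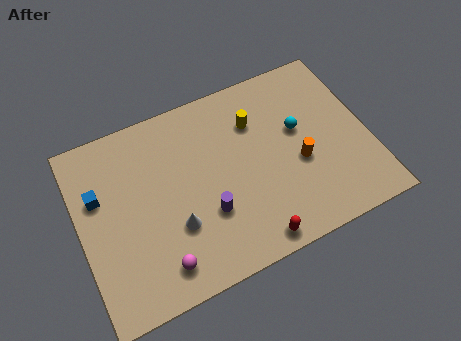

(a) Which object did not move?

the cyan sphere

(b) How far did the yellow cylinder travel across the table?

2.3

The yellow cylinder was near (6.1, 6.5) before and (8.4, 6.5) after, so it travelled √(2.3² + 0.0²) ≈ 2.3 units.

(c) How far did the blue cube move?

2.9

The blue cube was near (3.0, 7.9) before and (1.0, 5.8) after, so it travelled √(2.0² + 2.1²) ≈ 2.9 units.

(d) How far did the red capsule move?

1.4

From (8.3, 2.0) to (7.5, 0.9), the red capsule covered √(0.8² + 1.1²) ≈ 1.4 units.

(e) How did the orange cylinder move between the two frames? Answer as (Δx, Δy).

(1.6, -1.5)

The orange cylinder was at about (8.5, 5.2) and moved to about (10.1, 3.7).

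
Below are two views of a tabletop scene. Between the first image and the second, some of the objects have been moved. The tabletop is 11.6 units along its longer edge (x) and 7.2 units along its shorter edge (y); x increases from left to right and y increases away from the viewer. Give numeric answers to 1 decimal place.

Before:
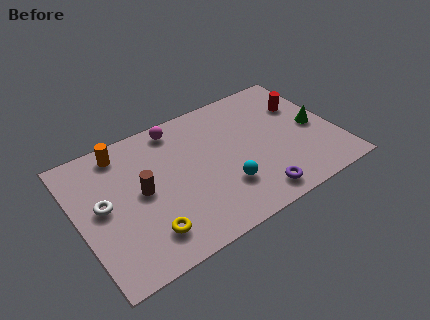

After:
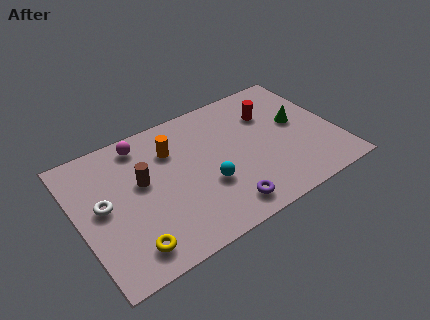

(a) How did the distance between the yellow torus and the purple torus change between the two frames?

-0.6

The distance was about 4.8 in the first image and 4.2 in the second, so they moved 0.6 units closer together.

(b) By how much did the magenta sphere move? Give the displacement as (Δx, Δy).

(-1.6, -0.1)

From the two frames, the magenta sphere sits at roughly (4.8, 6.3) before and (3.2, 6.2) after.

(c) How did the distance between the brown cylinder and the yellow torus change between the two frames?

+1.0

They were about 2.2 units apart before and 3.2 after — 1.0 units further apart.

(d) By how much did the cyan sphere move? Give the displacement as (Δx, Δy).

(-0.7, 0.5)

The cyan sphere started near (6.3, 2.1) and ended near (5.6, 2.6).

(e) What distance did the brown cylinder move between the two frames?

0.5

The brown cylinder moved from about (2.8, 3.7) to (2.9, 4.2), a distance of √(0.1² + 0.5²) ≈ 0.5.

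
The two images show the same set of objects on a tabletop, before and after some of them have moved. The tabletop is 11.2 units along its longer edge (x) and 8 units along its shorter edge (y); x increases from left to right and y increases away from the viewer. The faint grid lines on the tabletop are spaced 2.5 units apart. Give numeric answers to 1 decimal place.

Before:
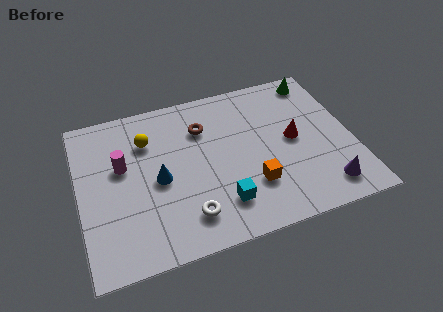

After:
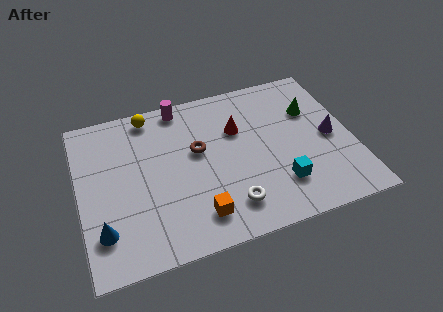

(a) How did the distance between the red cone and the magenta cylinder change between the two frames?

-4.1

Before: roughly 7.0 units apart; after: 2.9. That's 4.1 units closer together.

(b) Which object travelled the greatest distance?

the magenta cylinder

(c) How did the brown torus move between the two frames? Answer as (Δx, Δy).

(-0.3, -1.1)

From the two frames, the brown torus sits at roughly (5.2, 5.8) before and (4.9, 4.7) after.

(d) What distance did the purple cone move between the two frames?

2.5

The purple cone was near (9.8, 1.3) before and (10.3, 3.8) after, so it travelled √(0.5² + 2.5²) ≈ 2.5 units.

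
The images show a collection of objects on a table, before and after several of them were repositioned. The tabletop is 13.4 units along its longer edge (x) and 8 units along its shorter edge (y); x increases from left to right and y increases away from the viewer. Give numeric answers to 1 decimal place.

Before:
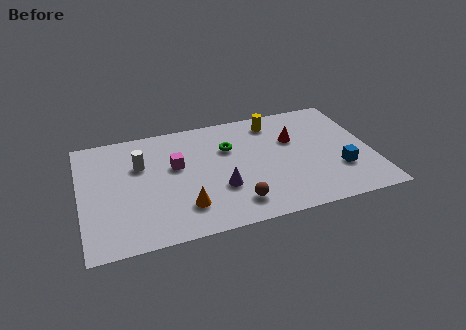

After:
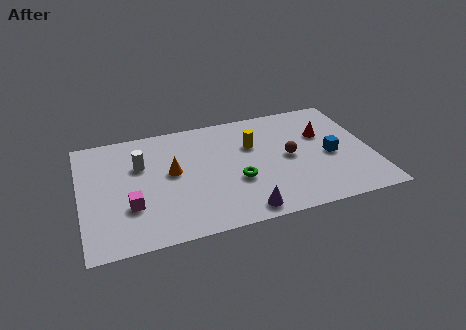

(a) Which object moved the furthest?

the brown sphere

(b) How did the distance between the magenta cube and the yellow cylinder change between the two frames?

+1.3

They were about 5.1 units apart before and 6.4 after — 1.3 units further apart.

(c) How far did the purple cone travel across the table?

2.0

The purple cone moved from about (6.3, 2.7) to (7.2, 0.9), a distance of √(0.9² + 1.8²) ≈ 2.0.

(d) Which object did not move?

the white cylinder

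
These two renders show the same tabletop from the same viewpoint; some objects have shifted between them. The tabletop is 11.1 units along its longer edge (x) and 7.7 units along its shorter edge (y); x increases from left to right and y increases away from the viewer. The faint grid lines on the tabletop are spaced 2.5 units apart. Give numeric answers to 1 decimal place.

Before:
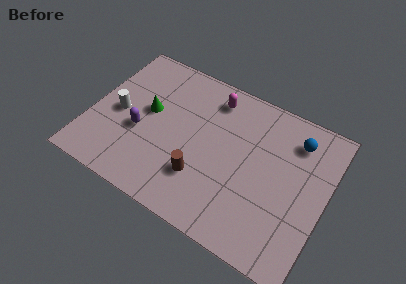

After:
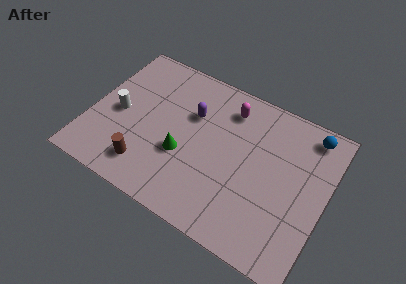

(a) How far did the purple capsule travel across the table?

3.0

From (2.4, 3.1) to (4.6, 5.1), the purple capsule covered √(2.2² + 2.0²) ≈ 3.0 units.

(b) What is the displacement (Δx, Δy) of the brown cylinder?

(-2.5, -0.7)

The brown cylinder started near (5.5, 2.2) and ended near (3.0, 1.5).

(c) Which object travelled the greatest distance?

the purple capsule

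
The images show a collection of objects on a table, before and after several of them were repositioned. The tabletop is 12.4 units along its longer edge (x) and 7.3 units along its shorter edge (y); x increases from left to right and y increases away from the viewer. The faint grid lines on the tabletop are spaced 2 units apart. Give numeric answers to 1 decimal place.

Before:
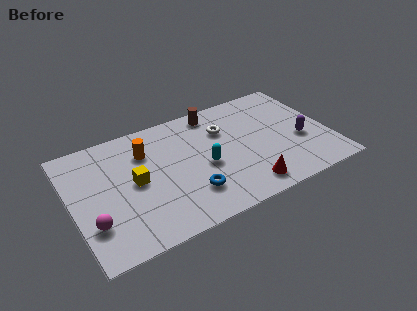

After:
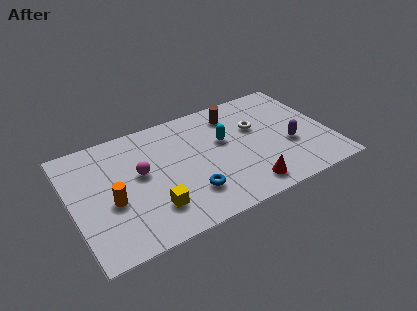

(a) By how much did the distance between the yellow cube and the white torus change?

+1.4

Before: roughly 4.7 units apart; after: 6.1. That's 1.4 units further apart.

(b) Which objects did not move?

the blue torus and the red cone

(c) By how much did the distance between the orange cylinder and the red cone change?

+0.5

The distance was about 6.0 in the first image and 6.5 in the second, so they moved 0.5 units further apart.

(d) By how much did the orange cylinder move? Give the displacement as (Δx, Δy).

(-1.9, -2.3)

From the two frames, the orange cylinder sits at roughly (3.7, 5.3) before and (1.8, 3.0) after.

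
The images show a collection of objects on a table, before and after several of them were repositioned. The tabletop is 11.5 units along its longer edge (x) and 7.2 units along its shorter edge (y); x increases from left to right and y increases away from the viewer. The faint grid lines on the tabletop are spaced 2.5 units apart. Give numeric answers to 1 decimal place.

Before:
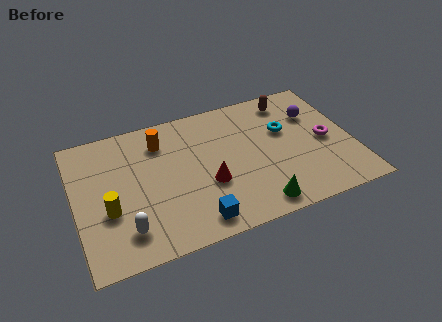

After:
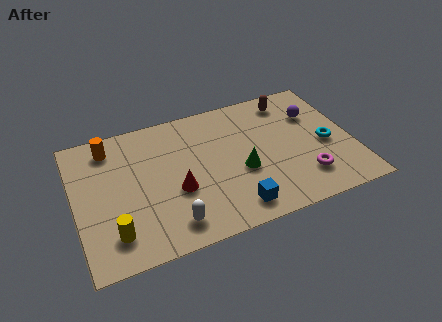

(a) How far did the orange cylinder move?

2.1

The orange cylinder was near (3.7, 5.6) before and (1.6, 6.0) after, so it travelled √(2.1² + 0.4²) ≈ 2.1 units.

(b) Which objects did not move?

the purple sphere and the brown capsule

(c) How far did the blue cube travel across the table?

1.6

The blue cube was near (4.7, 1.0) before and (6.3, 1.1) after, so it travelled √(1.6² + 0.1²) ≈ 1.6 units.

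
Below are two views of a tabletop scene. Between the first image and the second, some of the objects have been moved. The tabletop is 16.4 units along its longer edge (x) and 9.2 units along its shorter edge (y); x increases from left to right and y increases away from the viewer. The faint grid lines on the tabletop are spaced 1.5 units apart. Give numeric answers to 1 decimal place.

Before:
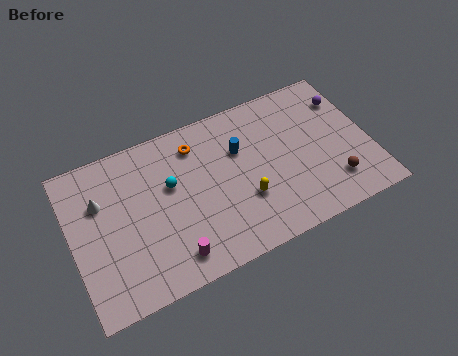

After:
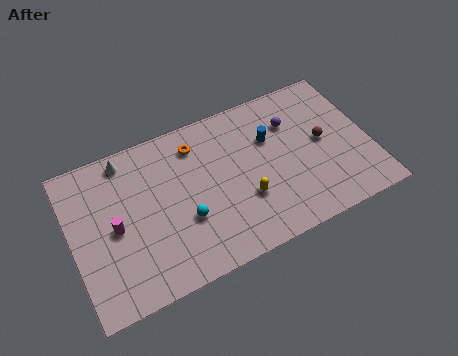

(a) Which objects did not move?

the orange torus and the yellow capsule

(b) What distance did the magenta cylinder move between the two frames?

4.0

The magenta cylinder moved from about (5.1, 1.5) to (2.3, 4.4), a distance of √(2.8² + 2.9²) ≈ 4.0.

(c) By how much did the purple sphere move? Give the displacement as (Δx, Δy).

(-3.1, -0.3)

The purple sphere was at about (15.5, 6.9) and moved to about (12.4, 6.6).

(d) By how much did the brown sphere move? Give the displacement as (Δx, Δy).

(-0.2, 2.7)

The brown sphere was at about (14.1, 2.1) and moved to about (13.9, 4.8).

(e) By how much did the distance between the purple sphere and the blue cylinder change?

-4.8

The distance was about 6.2 in the first image and 1.4 in the second, so they moved 4.8 units closer together.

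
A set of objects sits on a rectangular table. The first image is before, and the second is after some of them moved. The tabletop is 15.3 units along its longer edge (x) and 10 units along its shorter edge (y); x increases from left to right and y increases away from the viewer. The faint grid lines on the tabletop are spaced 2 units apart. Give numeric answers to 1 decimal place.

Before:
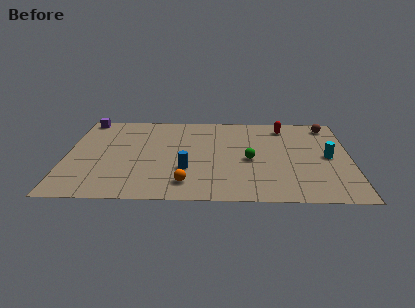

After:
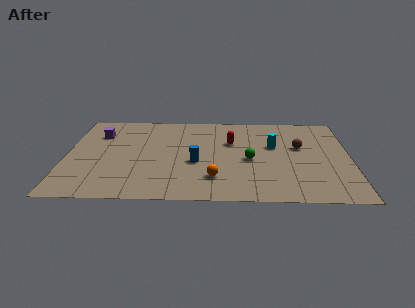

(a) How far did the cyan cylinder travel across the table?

3.1

The cyan cylinder was near (14.1, 4.9) before and (11.2, 6.1) after, so it travelled √(2.9² + 1.2²) ≈ 3.1 units.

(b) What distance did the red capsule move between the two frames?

3.5

The red capsule moved from about (11.8, 8.4) to (8.9, 6.5), a distance of √(2.9² + 1.9²) ≈ 3.5.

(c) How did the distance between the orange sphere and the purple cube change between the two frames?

-1.2

They were about 9.2 units apart before and 8.0 after — 1.2 units closer together.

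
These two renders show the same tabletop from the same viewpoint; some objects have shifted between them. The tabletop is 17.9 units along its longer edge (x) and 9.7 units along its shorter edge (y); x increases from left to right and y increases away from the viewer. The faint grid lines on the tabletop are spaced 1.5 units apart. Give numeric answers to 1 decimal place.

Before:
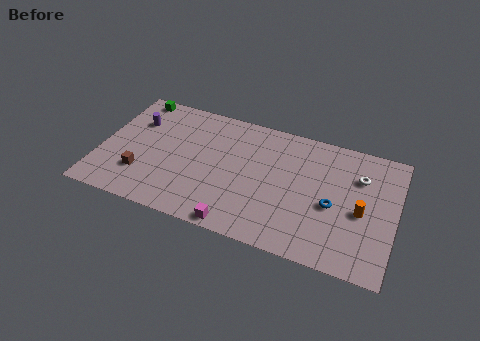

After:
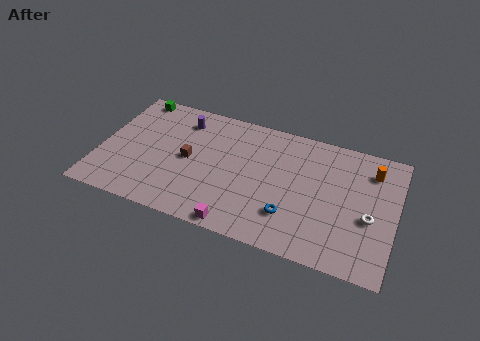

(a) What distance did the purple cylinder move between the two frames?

3.0

The purple cylinder moved from about (1.9, 6.8) to (4.7, 7.8), a distance of √(2.8² + 1.0²) ≈ 3.0.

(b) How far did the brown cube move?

3.4

From (2.7, 2.7) to (5.4, 4.8), the brown cube covered √(2.7² + 2.1²) ≈ 3.4 units.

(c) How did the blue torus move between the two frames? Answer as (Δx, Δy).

(-2.4, -1.6)

The blue torus started near (14.2, 4.2) and ended near (11.8, 2.6).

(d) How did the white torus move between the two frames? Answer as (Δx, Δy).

(0.8, -2.9)

The white torus was at about (15.6, 6.9) and moved to about (16.4, 4.0).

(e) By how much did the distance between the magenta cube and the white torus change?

-0.9

The distance was about 9.1 in the first image and 8.2 in the second, so they moved 0.9 units closer together.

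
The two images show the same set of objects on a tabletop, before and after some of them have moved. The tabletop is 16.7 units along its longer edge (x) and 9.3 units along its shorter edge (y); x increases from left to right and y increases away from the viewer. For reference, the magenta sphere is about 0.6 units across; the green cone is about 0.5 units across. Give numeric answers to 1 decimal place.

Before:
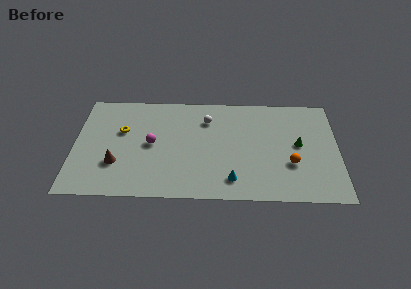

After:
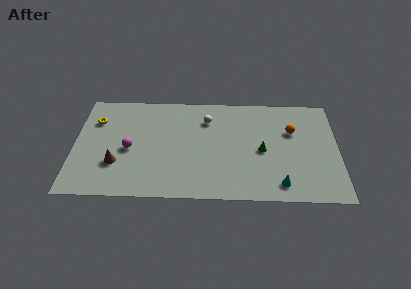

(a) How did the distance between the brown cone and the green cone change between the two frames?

-2.4

The distance was about 11.7 in the first image and 9.3 in the second, so they moved 2.4 units closer together.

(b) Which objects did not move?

the white sphere and the brown cone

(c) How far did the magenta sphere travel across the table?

1.5

The magenta sphere moved from about (4.9, 4.7) to (3.5, 4.2), a distance of √(1.4² + 0.5²) ≈ 1.5.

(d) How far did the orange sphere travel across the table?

2.9

The orange sphere was near (13.7, 3.2) before and (13.8, 6.1) after, so it travelled √(0.1² + 2.9²) ≈ 2.9 units.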